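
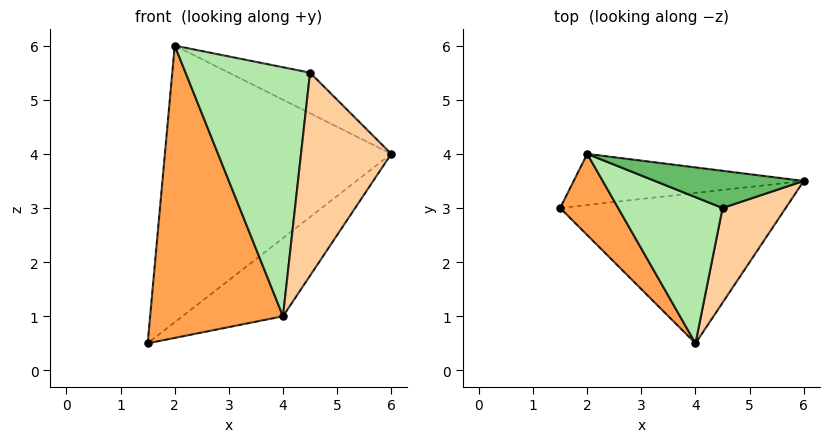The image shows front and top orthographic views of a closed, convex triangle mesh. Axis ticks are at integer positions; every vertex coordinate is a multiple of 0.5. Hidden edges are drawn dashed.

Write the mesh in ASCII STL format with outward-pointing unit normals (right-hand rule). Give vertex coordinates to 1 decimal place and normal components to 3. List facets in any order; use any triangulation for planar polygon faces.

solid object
 facet normal 0.538 0.389 -0.748
  outer loop
   vertex 4.0 0.5 1.0
   vertex 1.5 3.0 0.5
   vertex 6.0 3.5 4.0
  endloop
 endfacet
 facet normal 0.032 0.983 -0.182
  outer loop
   vertex 2.0 4.0 6.0
   vertex 6.0 3.5 4.0
   vertex 1.5 3.0 0.5
  endloop
 endfacet
 facet normal -0.713 -0.676 0.188
  outer loop
   vertex 2.0 4.0 6.0
   vertex 1.5 3.0 0.5
   vertex 4.0 0.5 1.0
  endloop
 endfacet
 facet normal 0.587 -0.734 0.342
  outer loop
   vertex 4.5 3.0 5.5
   vertex 4.0 0.5 1.0
   vertex 6.0 3.5 4.0
  endloop
 endfacet
 facet normal 0.395 0.677 0.621
  outer loop
   vertex 4.5 3.0 5.5
   vertex 6.0 3.5 4.0
   vertex 2.0 4.0 6.0
  endloop
 endfacet
 facet normal -0.237 -0.838 0.492
  outer loop
   vertex 4.5 3.0 5.5
   vertex 2.0 4.0 6.0
   vertex 4.0 0.5 1.0
  endloop
 endfacet
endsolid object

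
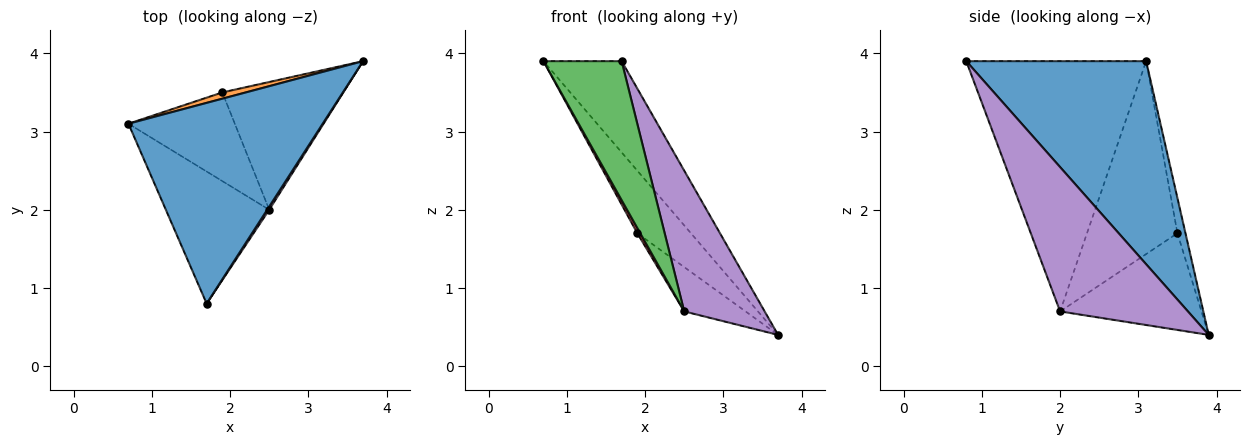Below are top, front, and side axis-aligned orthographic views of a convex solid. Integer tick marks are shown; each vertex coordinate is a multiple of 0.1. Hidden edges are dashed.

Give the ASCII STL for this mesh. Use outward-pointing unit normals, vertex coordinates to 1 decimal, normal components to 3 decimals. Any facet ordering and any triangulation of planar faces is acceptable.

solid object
 facet normal 0.689 0.300 0.659
  outer loop
   vertex 1.7 0.8 3.9
   vertex 3.7 3.9 0.4
   vertex 0.7 3.1 3.9
  endloop
 endfacet
 facet normal -0.148 0.984 0.098
  outer loop
   vertex 1.9 3.5 1.7
   vertex 0.7 3.1 3.9
   vertex 3.7 3.9 0.4
  endloop
 endfacet
 facet normal -0.858 -0.373 -0.354
  outer loop
   vertex 2.5 2.0 0.7
   vertex 1.7 0.8 3.9
   vertex 0.7 3.1 3.9
  endloop
 endfacet
 facet normal -0.875 -0.028 -0.483
  outer loop
   vertex 2.5 2.0 0.7
   vertex 0.7 3.1 3.9
   vertex 1.9 3.5 1.7
  endloop
 endfacet
 facet normal 0.846 -0.533 0.012
  outer loop
   vertex 2.5 2.0 0.7
   vertex 3.7 3.9 0.4
   vertex 1.7 0.8 3.9
  endloop
 endfacet
 facet normal -0.603 0.262 -0.754
  outer loop
   vertex 2.5 2.0 0.7
   vertex 1.9 3.5 1.7
   vertex 3.7 3.9 0.4
  endloop
 endfacet
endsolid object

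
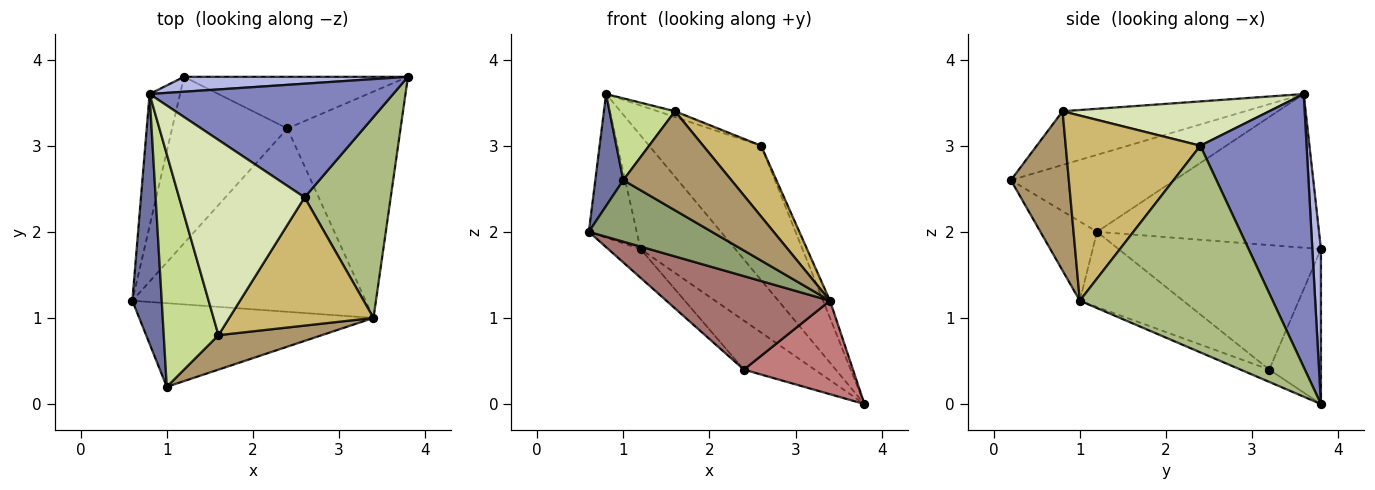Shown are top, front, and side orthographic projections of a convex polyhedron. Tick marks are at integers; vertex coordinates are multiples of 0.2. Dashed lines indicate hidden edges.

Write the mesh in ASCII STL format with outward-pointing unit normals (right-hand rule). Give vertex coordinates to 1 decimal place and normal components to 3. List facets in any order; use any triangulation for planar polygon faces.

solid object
 facet normal -0.923 -0.158 0.352
  outer loop
   vertex 1.0 0.2 2.6
   vertex 0.8 3.6 3.6
   vertex 0.6 1.2 2.0
  endloop
 endfacet
 facet normal 0.587 0.618 0.523
  outer loop
   vertex 2.6 2.4 3.0
   vertex 3.8 3.8 0.0
   vertex 0.8 3.6 3.6
  endloop
 endfacet
 facet normal -0.960 0.207 -0.190
  outer loop
   vertex 1.2 3.8 1.8
   vertex 0.6 1.2 2.0
   vertex 0.8 3.6 3.6
  endloop
 endfacet
 facet normal 0.090 0.987 0.130
  outer loop
   vertex 1.2 3.8 1.8
   vertex 0.8 3.6 3.6
   vertex 3.8 3.8 0.0
  endloop
 endfacet
 facet normal -0.263 -0.572 -0.777
  outer loop
   vertex 3.4 1.0 1.2
   vertex 1.0 0.2 2.6
   vertex 0.6 1.2 2.0
  endloop
 endfacet
 facet normal 0.923 0.033 0.384
  outer loop
   vertex 3.4 1.0 1.2
   vertex 3.8 3.8 0.0
   vertex 2.6 2.4 3.0
  endloop
 endfacet
 facet normal -0.679 -0.244 0.692
  outer loop
   vertex 1.6 0.8 3.4
   vertex 0.8 3.6 3.6
   vertex 1.0 0.2 2.6
  endloop
 endfacet
 facet normal 0.333 0.028 0.943
  outer loop
   vertex 1.6 0.8 3.4
   vertex 2.6 2.4 3.0
   vertex 0.8 3.6 3.6
  endloop
 endfacet
 facet normal 0.452 -0.843 0.293
  outer loop
   vertex 1.6 0.8 3.4
   vertex 1.0 0.2 2.6
   vertex 3.4 1.0 1.2
  endloop
 endfacet
 facet normal 0.747 -0.321 0.582
  outer loop
   vertex 1.6 0.8 3.4
   vertex 3.4 1.0 1.2
   vertex 2.6 2.4 3.0
  endloop
 endfacet
 facet normal -0.729 0.116 -0.675
  outer loop
   vertex 2.4 3.2 0.4
   vertex 0.6 1.2 2.0
   vertex 1.2 3.8 1.8
  endloop
 endfacet
 facet normal -0.449 0.615 -0.648
  outer loop
   vertex 2.4 3.2 0.4
   vertex 1.2 3.8 1.8
   vertex 3.8 3.8 0.0
  endloop
 endfacet
 facet normal -0.276 -0.437 -0.856
  outer loop
   vertex 2.4 3.2 0.4
   vertex 3.4 1.0 1.2
   vertex 0.6 1.2 2.0
  endloop
 endfacet
 facet normal -0.100 -0.380 -0.920
  outer loop
   vertex 2.4 3.2 0.4
   vertex 3.8 3.8 0.0
   vertex 3.4 1.0 1.2
  endloop
 endfacet
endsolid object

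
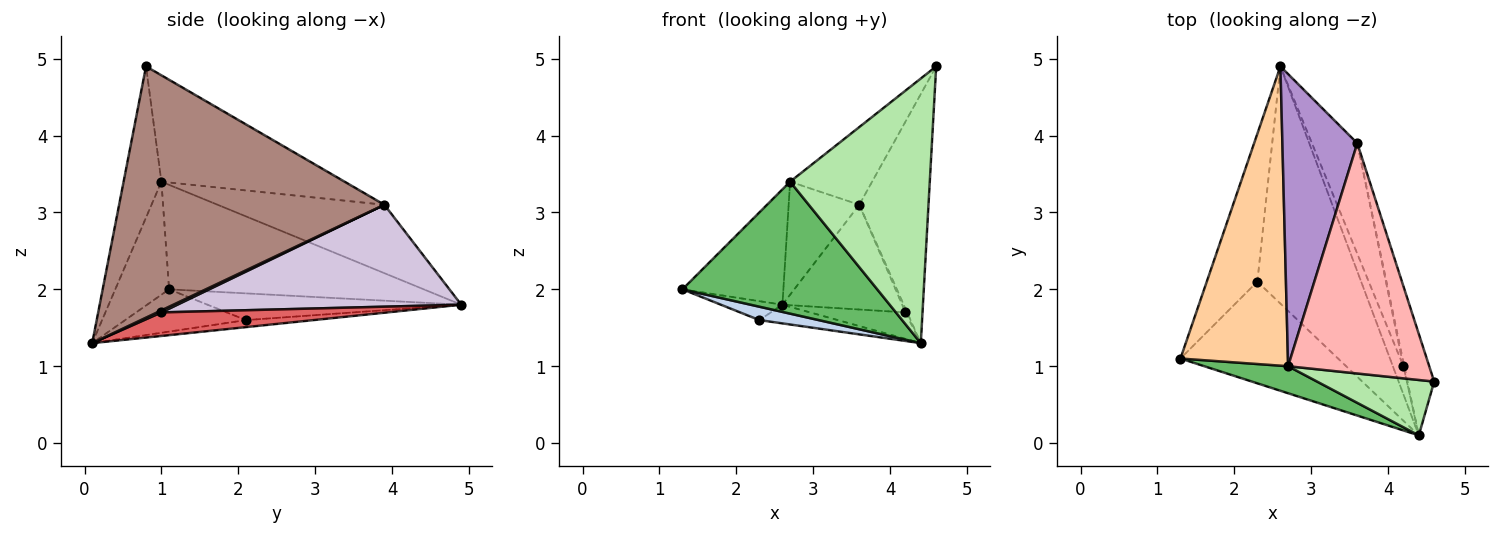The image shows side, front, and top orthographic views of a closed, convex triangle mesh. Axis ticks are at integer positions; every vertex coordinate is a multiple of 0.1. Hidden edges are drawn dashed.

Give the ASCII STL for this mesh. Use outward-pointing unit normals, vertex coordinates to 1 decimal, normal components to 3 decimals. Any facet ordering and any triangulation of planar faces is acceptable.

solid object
 facet normal -0.464 0.112 -0.879
  outer loop
   vertex 2.3 2.1 1.6
   vertex 1.3 1.1 2.0
   vertex 2.6 4.9 1.8
  endloop
 endfacet
 facet normal -0.257 -0.126 -0.958
  outer loop
   vertex 2.3 2.1 1.6
   vertex 4.4 0.1 1.3
   vertex 1.3 1.1 2.0
  endloop
 endfacet
 facet normal -0.068 0.078 -0.995
  outer loop
   vertex 2.3 2.1 1.6
   vertex 2.6 4.9 1.8
   vertex 4.4 0.1 1.3
  endloop
 endfacet
 facet normal -0.672 0.266 0.691
  outer loop
   vertex 2.7 1.0 3.4
   vertex 2.6 4.9 1.8
   vertex 1.3 1.1 2.0
  endloop
 endfacet
 facet normal -0.261 -0.946 0.194
  outer loop
   vertex 2.7 1.0 3.4
   vertex 1.3 1.1 2.0
   vertex 4.4 0.1 1.3
  endloop
 endfacet
 facet normal -0.256 -0.946 0.198
  outer loop
   vertex 2.7 1.0 3.4
   vertex 4.4 0.1 1.3
   vertex 4.6 0.8 4.9
  endloop
 endfacet
 facet normal 0.851 0.359 -0.382
  outer loop
   vertex 4.2 1.0 1.7
   vertex 4.4 0.1 1.3
   vertex 2.6 4.9 1.8
  endloop
 endfacet
 facet normal -0.581 0.260 0.771
  outer loop
   vertex 3.6 3.9 3.1
   vertex 2.7 1.0 3.4
   vertex 4.6 0.8 4.9
  endloop
 endfacet
 facet normal -0.648 0.275 0.710
  outer loop
   vertex 3.6 3.9 3.1
   vertex 2.6 4.9 1.8
   vertex 2.7 1.0 3.4
  endloop
 endfacet
 facet normal 0.853 0.360 -0.379
  outer loop
   vertex 3.6 3.9 3.1
   vertex 4.2 1.0 1.7
   vertex 2.6 4.9 1.8
  endloop
 endfacet
 facet normal 0.963 0.251 -0.102
  outer loop
   vertex 3.6 3.9 3.1
   vertex 4.6 0.8 4.9
   vertex 4.4 0.1 1.3
  endloop
 endfacet
 facet normal 0.870 0.348 -0.348
  outer loop
   vertex 3.6 3.9 3.1
   vertex 4.4 0.1 1.3
   vertex 4.2 1.0 1.7
  endloop
 endfacet
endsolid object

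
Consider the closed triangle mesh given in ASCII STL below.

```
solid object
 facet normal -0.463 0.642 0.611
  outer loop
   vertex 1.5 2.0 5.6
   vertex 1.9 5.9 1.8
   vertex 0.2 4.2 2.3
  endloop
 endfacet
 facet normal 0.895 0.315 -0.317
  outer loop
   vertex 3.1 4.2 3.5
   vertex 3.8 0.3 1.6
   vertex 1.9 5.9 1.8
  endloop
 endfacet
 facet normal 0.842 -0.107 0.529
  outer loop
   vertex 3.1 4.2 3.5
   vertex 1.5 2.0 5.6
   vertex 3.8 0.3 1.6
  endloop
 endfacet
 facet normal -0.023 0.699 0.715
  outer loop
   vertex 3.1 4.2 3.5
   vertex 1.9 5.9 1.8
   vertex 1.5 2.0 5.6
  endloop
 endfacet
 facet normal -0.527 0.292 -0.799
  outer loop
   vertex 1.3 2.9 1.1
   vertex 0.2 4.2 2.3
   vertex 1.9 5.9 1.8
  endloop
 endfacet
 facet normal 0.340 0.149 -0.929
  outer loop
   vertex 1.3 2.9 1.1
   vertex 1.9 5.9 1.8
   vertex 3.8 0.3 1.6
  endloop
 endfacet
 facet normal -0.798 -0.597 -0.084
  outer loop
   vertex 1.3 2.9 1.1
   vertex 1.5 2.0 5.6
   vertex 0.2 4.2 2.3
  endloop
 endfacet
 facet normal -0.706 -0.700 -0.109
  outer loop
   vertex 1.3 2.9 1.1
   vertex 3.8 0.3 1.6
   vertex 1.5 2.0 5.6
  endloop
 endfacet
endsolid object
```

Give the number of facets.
8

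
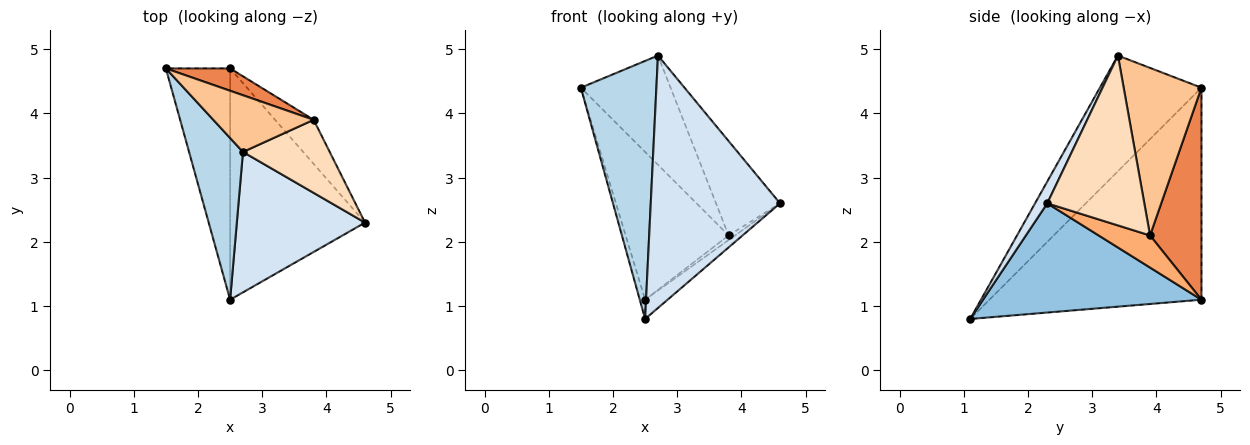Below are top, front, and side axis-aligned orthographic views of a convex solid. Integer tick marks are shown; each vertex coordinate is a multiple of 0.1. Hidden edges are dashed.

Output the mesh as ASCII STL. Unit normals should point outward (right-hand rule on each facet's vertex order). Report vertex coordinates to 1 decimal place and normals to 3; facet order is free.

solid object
 facet normal -0.957 0.024 -0.290
  outer loop
   vertex 2.5 4.7 1.1
   vertex 2.5 1.1 0.8
   vertex 1.5 4.7 4.4
  endloop
 endfacet
 facet normal 0.628 0.065 -0.776
  outer loop
   vertex 2.5 4.7 1.1
   vertex 4.6 2.3 2.6
   vertex 2.5 1.1 0.8
  endloop
 endfacet
 facet normal -0.752 -0.559 0.350
  outer loop
   vertex 2.7 3.4 4.9
   vertex 1.5 4.7 4.4
   vertex 2.5 1.1 0.8
  endloop
 endfacet
 facet normal 0.082 -0.871 0.485
  outer loop
   vertex 2.7 3.4 4.9
   vertex 2.5 1.1 0.8
   vertex 4.6 2.3 2.6
  endloop
 endfacet
 facet normal 0.443 0.887 0.134
  outer loop
   vertex 3.8 3.9 2.1
   vertex 2.5 4.7 1.1
   vertex 1.5 4.7 4.4
  endloop
 endfacet
 facet normal 0.638 0.080 -0.766
  outer loop
   vertex 3.8 3.9 2.1
   vertex 4.6 2.3 2.6
   vertex 2.5 4.7 1.1
  endloop
 endfacet
 facet normal 0.610 0.703 0.365
  outer loop
   vertex 3.8 3.9 2.1
   vertex 1.5 4.7 4.4
   vertex 2.7 3.4 4.9
  endloop
 endfacet
 facet normal 0.768 0.506 0.392
  outer loop
   vertex 3.8 3.9 2.1
   vertex 2.7 3.4 4.9
   vertex 4.6 2.3 2.6
  endloop
 endfacet
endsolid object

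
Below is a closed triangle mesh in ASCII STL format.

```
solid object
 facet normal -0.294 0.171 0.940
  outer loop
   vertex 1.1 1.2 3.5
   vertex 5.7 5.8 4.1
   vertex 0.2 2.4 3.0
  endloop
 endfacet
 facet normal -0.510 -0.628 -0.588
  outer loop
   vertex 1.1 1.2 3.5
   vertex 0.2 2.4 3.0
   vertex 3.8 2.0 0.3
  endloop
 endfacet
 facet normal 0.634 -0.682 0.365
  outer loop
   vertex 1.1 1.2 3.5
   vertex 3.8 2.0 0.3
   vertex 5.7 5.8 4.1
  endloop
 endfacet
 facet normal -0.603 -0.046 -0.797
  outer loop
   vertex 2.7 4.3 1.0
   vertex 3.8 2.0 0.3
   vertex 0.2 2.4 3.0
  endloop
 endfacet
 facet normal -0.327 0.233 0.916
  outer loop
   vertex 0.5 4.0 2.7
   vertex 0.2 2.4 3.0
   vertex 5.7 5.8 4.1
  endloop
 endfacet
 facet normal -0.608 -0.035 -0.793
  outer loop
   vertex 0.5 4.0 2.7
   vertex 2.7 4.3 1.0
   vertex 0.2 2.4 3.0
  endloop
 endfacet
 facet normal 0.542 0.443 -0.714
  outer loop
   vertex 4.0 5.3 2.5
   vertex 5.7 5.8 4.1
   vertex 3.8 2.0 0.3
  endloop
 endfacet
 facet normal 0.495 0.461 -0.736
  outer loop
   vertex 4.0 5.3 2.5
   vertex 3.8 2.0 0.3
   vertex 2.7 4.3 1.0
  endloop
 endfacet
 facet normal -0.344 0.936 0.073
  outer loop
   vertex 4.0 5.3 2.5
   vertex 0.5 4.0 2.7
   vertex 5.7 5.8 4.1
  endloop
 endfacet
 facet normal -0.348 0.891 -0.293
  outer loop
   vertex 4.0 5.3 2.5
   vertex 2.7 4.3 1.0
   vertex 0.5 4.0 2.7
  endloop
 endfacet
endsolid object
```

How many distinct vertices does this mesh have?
7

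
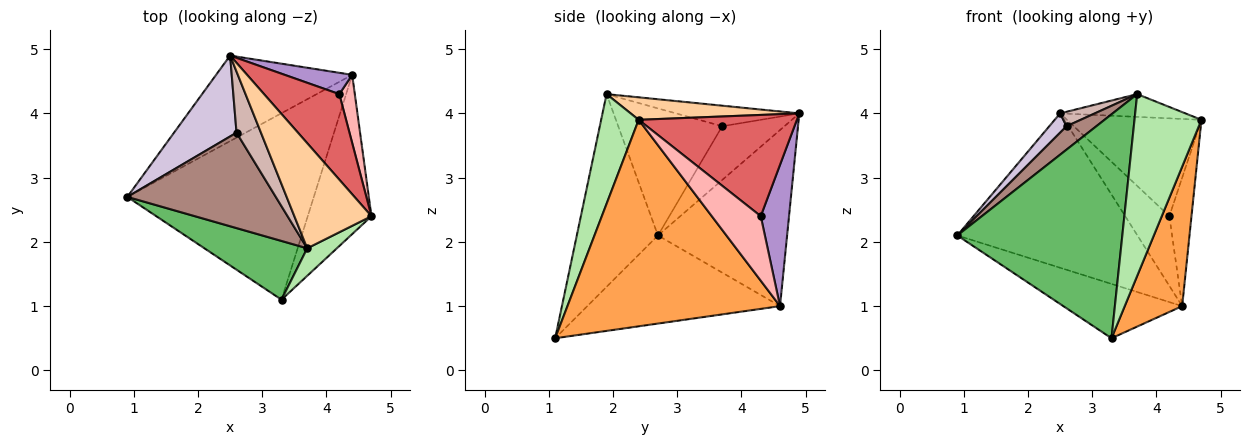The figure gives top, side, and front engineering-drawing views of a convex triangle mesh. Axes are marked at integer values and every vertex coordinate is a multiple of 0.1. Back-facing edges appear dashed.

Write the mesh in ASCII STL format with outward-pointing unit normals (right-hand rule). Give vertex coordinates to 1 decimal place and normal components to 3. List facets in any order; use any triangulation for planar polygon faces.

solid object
 facet normal -0.531 0.741 -0.411
  outer loop
   vertex 4.4 4.6 1.0
   vertex 0.9 2.7 2.1
   vertex 2.5 4.9 4.0
  endloop
 endfacet
 facet normal -0.413 0.255 -0.874
  outer loop
   vertex 4.4 4.6 1.0
   vertex 3.3 1.1 0.5
   vertex 0.9 2.7 2.1
  endloop
 endfacet
 facet normal 0.925 -0.250 -0.285
  outer loop
   vertex 4.4 4.6 1.0
   vertex 4.7 2.4 3.9
   vertex 3.3 1.1 0.5
  endloop
 endfacet
 facet normal 0.274 0.204 0.940
  outer loop
   vertex 3.7 1.9 4.3
   vertex 4.7 2.4 3.9
   vertex 2.5 4.9 4.0
  endloop
 endfacet
 facet normal -0.430 -0.873 0.229
  outer loop
   vertex 3.7 1.9 4.3
   vertex 0.9 2.7 2.1
   vertex 3.3 1.1 0.5
  endloop
 endfacet
 facet normal 0.485 -0.865 0.131
  outer loop
   vertex 3.7 1.9 4.3
   vertex 3.3 1.1 0.5
   vertex 4.7 2.4 3.9
  endloop
 endfacet
 facet normal 0.663 0.564 0.493
  outer loop
   vertex 4.2 4.3 2.4
   vertex 2.5 4.9 4.0
   vertex 4.7 2.4 3.9
  endloop
 endfacet
 facet normal 0.890 0.403 0.213
  outer loop
   vertex 4.2 4.3 2.4
   vertex 4.7 2.4 3.9
   vertex 4.4 4.6 1.0
  endloop
 endfacet
 facet normal 0.522 0.815 0.249
  outer loop
   vertex 4.2 4.3 2.4
   vertex 4.4 4.6 1.0
   vertex 2.5 4.9 4.0
  endloop
 endfacet
 facet normal -0.642 -0.178 0.746
  outer loop
   vertex 2.6 3.7 3.8
   vertex 2.5 4.9 4.0
   vertex 0.9 2.7 2.1
  endloop
 endfacet
 facet normal -0.639 -0.183 0.747
  outer loop
   vertex 2.6 3.7 3.8
   vertex 0.9 2.7 2.1
   vertex 3.7 1.9 4.3
  endloop
 endfacet
 facet normal -0.634 -0.178 0.753
  outer loop
   vertex 2.6 3.7 3.8
   vertex 3.7 1.9 4.3
   vertex 2.5 4.9 4.0
  endloop
 endfacet
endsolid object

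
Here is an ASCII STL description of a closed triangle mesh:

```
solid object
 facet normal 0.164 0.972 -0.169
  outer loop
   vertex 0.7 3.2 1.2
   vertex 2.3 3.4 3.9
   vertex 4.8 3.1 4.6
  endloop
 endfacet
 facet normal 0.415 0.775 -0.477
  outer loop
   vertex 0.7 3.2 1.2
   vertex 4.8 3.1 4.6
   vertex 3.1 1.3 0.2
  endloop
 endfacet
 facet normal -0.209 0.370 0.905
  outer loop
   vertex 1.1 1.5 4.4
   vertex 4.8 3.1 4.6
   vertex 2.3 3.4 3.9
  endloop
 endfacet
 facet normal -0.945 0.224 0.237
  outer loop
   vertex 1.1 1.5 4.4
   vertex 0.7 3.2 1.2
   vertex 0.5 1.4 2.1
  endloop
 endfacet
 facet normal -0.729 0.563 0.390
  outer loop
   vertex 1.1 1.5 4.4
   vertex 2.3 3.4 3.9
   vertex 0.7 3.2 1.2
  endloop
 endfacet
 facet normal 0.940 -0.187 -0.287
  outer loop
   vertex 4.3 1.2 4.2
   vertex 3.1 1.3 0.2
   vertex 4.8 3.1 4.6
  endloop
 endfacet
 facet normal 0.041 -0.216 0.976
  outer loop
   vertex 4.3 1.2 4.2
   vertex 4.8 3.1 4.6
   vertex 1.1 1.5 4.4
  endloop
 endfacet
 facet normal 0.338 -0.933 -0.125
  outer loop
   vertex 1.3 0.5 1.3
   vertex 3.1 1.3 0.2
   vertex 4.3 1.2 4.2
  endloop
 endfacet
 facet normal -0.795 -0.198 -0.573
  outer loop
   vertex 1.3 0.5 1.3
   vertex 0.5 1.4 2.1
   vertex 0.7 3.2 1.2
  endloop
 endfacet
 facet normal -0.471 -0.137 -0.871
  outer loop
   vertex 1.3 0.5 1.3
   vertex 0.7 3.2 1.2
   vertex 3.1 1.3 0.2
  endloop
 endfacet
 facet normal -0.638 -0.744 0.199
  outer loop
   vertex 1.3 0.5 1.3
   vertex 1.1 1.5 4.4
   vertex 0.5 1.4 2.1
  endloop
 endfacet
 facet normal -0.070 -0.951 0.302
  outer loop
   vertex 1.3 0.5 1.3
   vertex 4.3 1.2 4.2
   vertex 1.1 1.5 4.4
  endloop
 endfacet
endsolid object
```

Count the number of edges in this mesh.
18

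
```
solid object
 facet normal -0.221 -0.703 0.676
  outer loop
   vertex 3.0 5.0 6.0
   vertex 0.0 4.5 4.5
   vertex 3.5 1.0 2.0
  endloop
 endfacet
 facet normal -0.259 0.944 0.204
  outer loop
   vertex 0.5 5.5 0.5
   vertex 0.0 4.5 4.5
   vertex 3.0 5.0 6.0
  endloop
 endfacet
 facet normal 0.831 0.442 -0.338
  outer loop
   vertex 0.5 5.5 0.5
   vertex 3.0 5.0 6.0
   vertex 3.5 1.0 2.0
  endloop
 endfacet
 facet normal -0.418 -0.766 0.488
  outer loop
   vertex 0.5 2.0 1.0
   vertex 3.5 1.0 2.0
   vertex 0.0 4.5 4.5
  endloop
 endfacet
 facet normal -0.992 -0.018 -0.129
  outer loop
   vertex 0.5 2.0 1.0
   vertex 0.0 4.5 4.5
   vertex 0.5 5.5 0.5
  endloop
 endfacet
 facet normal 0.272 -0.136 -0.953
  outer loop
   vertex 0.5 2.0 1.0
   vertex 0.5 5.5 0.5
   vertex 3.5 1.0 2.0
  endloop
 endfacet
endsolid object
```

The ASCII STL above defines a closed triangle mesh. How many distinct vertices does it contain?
5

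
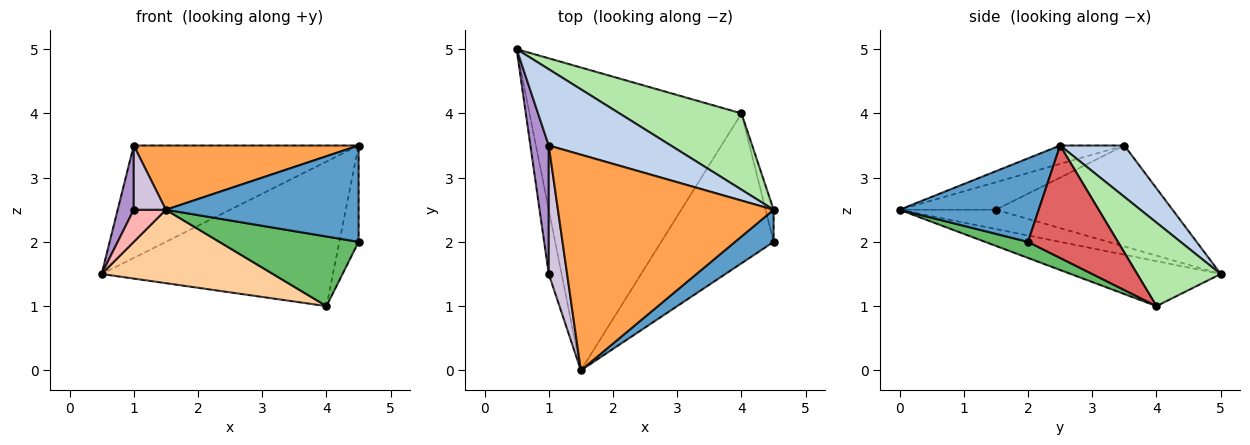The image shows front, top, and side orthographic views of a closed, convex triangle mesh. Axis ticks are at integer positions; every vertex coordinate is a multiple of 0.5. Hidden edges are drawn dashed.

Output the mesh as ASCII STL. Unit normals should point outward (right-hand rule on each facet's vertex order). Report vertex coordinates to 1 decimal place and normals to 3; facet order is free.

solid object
 facet normal 0.565 -0.783 0.261
  outer loop
   vertex 4.5 2.5 3.5
   vertex 1.5 0.0 2.5
   vertex 4.5 2.0 2.0
  endloop
 endfacet
 facet normal 0.230 0.805 0.546
  outer loop
   vertex 1.0 3.5 3.5
   vertex 4.5 2.5 3.5
   vertex 0.5 5.0 1.5
  endloop
 endfacet
 facet normal -0.081 -0.285 0.955
  outer loop
   vertex 1.0 3.5 3.5
   vertex 1.5 0.0 2.5
   vertex 4.5 2.5 3.5
  endloop
 endfacet
 facet normal -0.202 -0.231 -0.952
  outer loop
   vertex 4.0 4.0 1.0
   vertex 1.5 0.0 2.5
   vertex 0.5 5.0 1.5
  endloop
 endfacet
 facet normal 0.128 -0.418 -0.899
  outer loop
   vertex 4.0 4.0 1.0
   vertex 4.5 2.0 2.0
   vertex 1.5 0.0 2.5
  endloop
 endfacet
 facet normal 0.304 0.842 0.445
  outer loop
   vertex 4.0 4.0 1.0
   vertex 0.5 5.0 1.5
   vertex 4.5 2.5 3.5
  endloop
 endfacet
 facet normal 0.975 0.209 -0.070
  outer loop
   vertex 4.0 4.0 1.0
   vertex 4.5 2.5 3.5
   vertex 4.5 2.0 2.0
  endloop
 endfacet
 facet normal -0.802 -0.267 -0.535
  outer loop
   vertex 1.0 1.5 2.5
   vertex 0.5 5.0 1.5
   vertex 1.5 0.0 2.5
  endloop
 endfacet
 facet normal -0.980 -0.089 0.178
  outer loop
   vertex 1.0 1.5 2.5
   vertex 1.0 3.5 3.5
   vertex 0.5 5.0 1.5
  endloop
 endfacet
 facet normal -0.802 -0.267 0.535
  outer loop
   vertex 1.0 1.5 2.5
   vertex 1.5 0.0 2.5
   vertex 1.0 3.5 3.5
  endloop
 endfacet
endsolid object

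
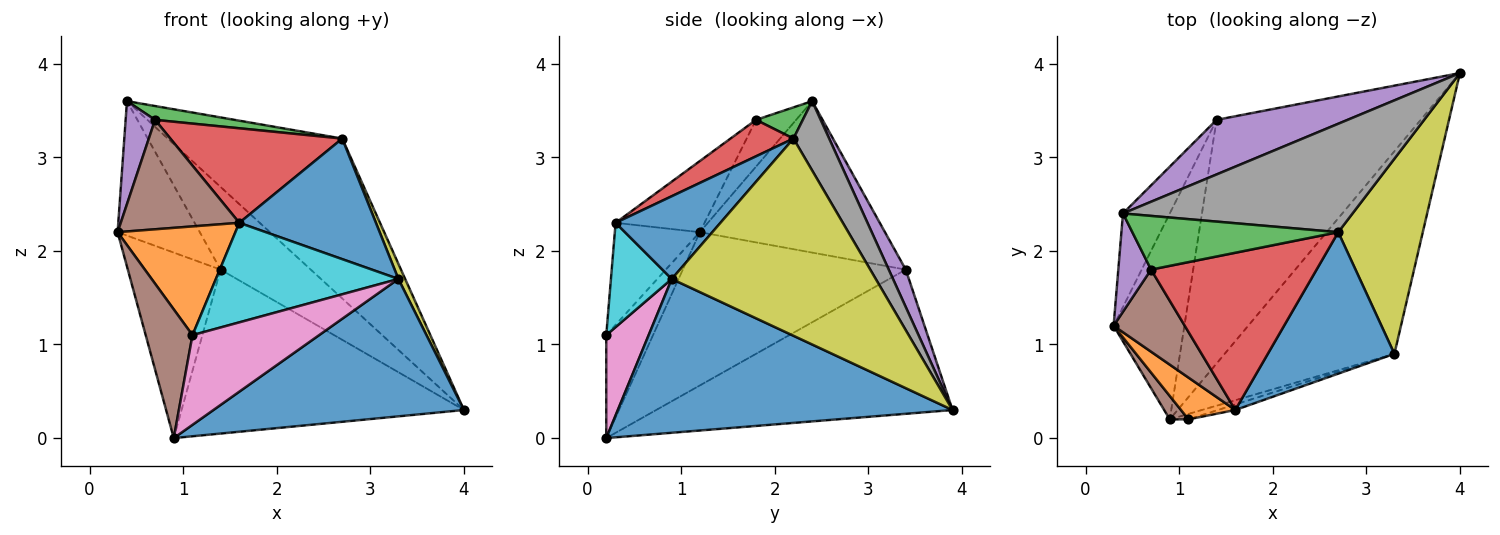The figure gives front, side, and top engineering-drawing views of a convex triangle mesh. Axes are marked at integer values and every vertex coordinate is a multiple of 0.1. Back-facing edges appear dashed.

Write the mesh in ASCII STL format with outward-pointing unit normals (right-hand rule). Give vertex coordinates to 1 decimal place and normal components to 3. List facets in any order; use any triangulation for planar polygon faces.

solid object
 facet normal 0.600 -0.449 -0.662
  outer loop
   vertex 3.3 0.9 1.7
   vertex 0.9 0.2 0.0
   vertex 4.0 3.9 0.3
  endloop
 endfacet
 facet normal -0.849 0.353 -0.392
  outer loop
   vertex 1.4 3.4 1.8
   vertex 0.9 0.2 0.0
   vertex 0.3 1.2 2.2
  endloop
 endfacet
 facet normal -0.880 0.390 -0.272
  outer loop
   vertex 1.4 3.4 1.8
   vertex 0.3 1.2 2.2
   vertex 0.4 2.4 3.6
  endloop
 endfacet
 facet normal -0.506 0.482 -0.716
  outer loop
   vertex 1.4 3.4 1.8
   vertex 4.0 3.9 0.3
   vertex 0.9 0.2 0.0
  endloop
 endfacet
 facet normal 0.156 0.824 0.544
  outer loop
   vertex 1.4 3.4 1.8
   vertex 0.4 2.4 3.6
   vertex 4.0 3.9 0.3
  endloop
 endfacet
 facet normal -0.701 -0.701 0.128
  outer loop
   vertex 1.1 0.2 1.1
   vertex 0.3 1.2 2.2
   vertex 0.9 0.2 0.0
  endloop
 endfacet
 facet normal 0.317 -0.947 -0.058
  outer loop
   vertex 1.1 0.2 1.1
   vertex 0.9 0.2 0.0
   vertex 3.3 0.9 1.7
  endloop
 endfacet
 facet normal 0.167 0.816 0.553
  outer loop
   vertex 2.7 2.2 3.2
   vertex 4.0 3.9 0.3
   vertex 0.4 2.4 3.6
  endloop
 endfacet
 facet normal 0.919 -0.031 0.394
  outer loop
   vertex 2.7 2.2 3.2
   vertex 3.3 0.9 1.7
   vertex 4.0 3.9 0.3
  endloop
 endfacet
 facet normal 0.316 -0.947 -0.053
  outer loop
   vertex 1.6 0.3 2.3
   vertex 1.1 0.2 1.1
   vertex 3.3 0.9 1.7
  endloop
 endfacet
 facet normal 0.445 -0.581 0.681
  outer loop
   vertex 1.6 0.3 2.3
   vertex 3.3 0.9 1.7
   vertex 2.7 2.2 3.2
  endloop
 endfacet
 facet normal -0.559 -0.774 0.297
  outer loop
   vertex 1.6 0.3 2.3
   vertex 0.3 1.2 2.2
   vertex 1.1 0.2 1.1
  endloop
 endfacet
 facet normal 0.145 -0.247 0.958
  outer loop
   vertex 0.7 1.8 3.4
   vertex 2.7 2.2 3.2
   vertex 0.4 2.4 3.6
  endloop
 endfacet
 facet normal 0.185 -0.506 0.842
  outer loop
   vertex 0.7 1.8 3.4
   vertex 1.6 0.3 2.3
   vertex 2.7 2.2 3.2
  endloop
 endfacet
 facet normal -0.702 -0.515 0.492
  outer loop
   vertex 0.7 1.8 3.4
   vertex 0.4 2.4 3.6
   vertex 0.3 1.2 2.2
  endloop
 endfacet
 facet normal -0.514 -0.686 0.514
  outer loop
   vertex 0.7 1.8 3.4
   vertex 0.3 1.2 2.2
   vertex 1.6 0.3 2.3
  endloop
 endfacet
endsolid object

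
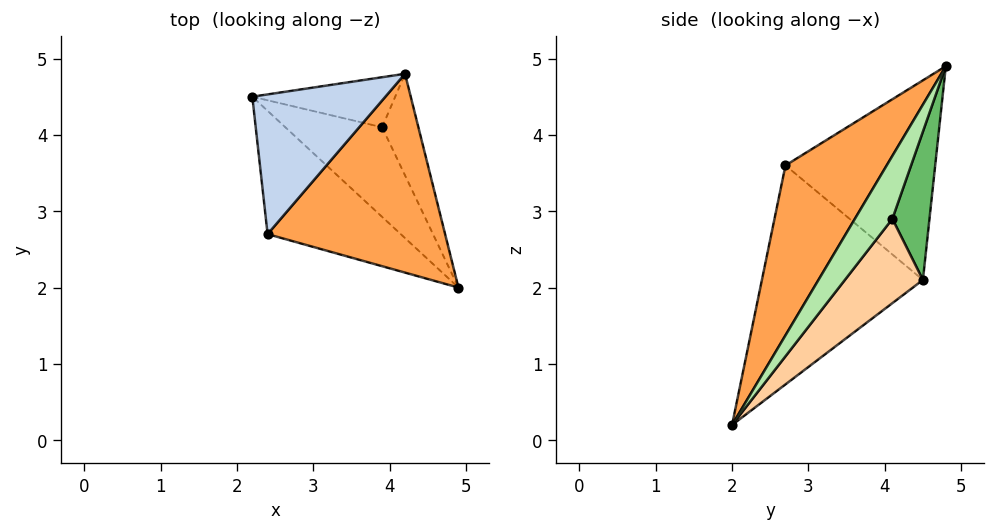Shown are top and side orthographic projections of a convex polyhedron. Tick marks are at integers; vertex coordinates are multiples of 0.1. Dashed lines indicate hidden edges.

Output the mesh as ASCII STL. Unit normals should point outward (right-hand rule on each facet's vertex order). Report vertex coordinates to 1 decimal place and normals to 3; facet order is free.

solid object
 facet normal -0.756 -0.467 -0.459
  outer loop
   vertex 2.4 2.7 3.6
   vertex 2.2 4.5 2.1
   vertex 4.9 2.0 0.2
  endloop
 endfacet
 facet normal -0.780 0.347 0.520
  outer loop
   vertex 2.4 2.7 3.6
   vertex 4.2 4.8 4.9
   vertex 2.2 4.5 2.1
  endloop
 endfacet
 facet normal 0.479 -0.721 0.501
  outer loop
   vertex 2.4 2.7 3.6
   vertex 4.9 2.0 0.2
   vertex 4.2 4.8 4.9
  endloop
 endfacet
 facet normal 0.404 0.789 -0.464
  outer loop
   vertex 3.9 4.1 2.9
   vertex 4.9 2.0 0.2
   vertex 2.2 4.5 2.1
  endloop
 endfacet
 facet normal 0.369 0.858 -0.356
  outer loop
   vertex 3.9 4.1 2.9
   vertex 2.2 4.5 2.1
   vertex 4.2 4.8 4.9
  endloop
 endfacet
 facet normal 0.596 0.726 -0.343
  outer loop
   vertex 3.9 4.1 2.9
   vertex 4.2 4.8 4.9
   vertex 4.9 2.0 0.2
  endloop
 endfacet
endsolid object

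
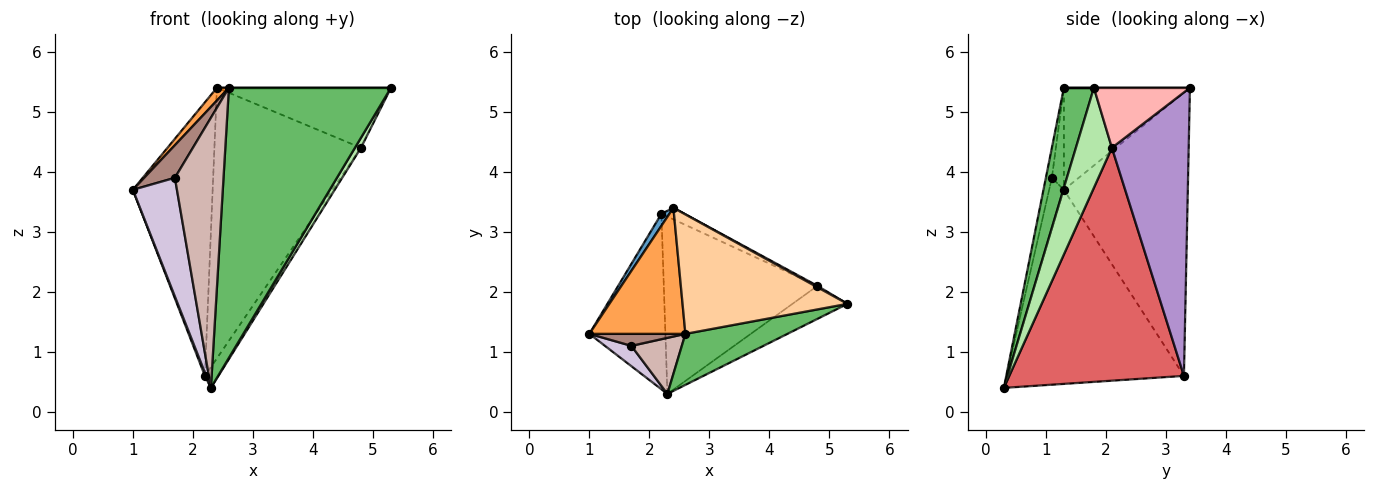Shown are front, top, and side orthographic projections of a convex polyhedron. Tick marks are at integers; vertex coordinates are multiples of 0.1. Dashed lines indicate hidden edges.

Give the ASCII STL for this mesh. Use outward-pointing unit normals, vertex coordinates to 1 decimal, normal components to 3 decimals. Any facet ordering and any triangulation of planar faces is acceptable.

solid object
 facet normal -0.841 0.541 0.024
  outer loop
   vertex 2.2 3.3 0.6
   vertex 1.0 1.3 3.7
   vertex 2.4 3.4 5.4
  endloop
 endfacet
 facet normal -0.931 -0.007 -0.365
  outer loop
   vertex 2.2 3.3 0.6
   vertex 2.3 0.3 0.4
   vertex 1.0 1.3 3.7
  endloop
 endfacet
 facet normal -0.726 -0.069 0.684
  outer loop
   vertex 2.6 1.3 5.4
   vertex 2.4 3.4 5.4
   vertex 1.0 1.3 3.7
  endloop
 endfacet
 facet normal 0.000 0.000 1.000
  outer loop
   vertex 2.6 1.3 5.4
   vertex 5.3 1.8 5.4
   vertex 2.4 3.4 5.4
  endloop
 endfacet
 facet normal 0.179 -0.967 0.183
  outer loop
   vertex 2.6 1.3 5.4
   vertex 2.3 0.3 0.4
   vertex 5.3 1.8 5.4
  endloop
 endfacet
 facet normal 0.867 -0.145 -0.477
  outer loop
   vertex 4.8 2.1 4.4
   vertex 5.3 1.8 5.4
   vertex 2.3 0.3 0.4
  endloop
 endfacet
 facet normal 0.833 0.064 -0.550
  outer loop
   vertex 4.8 2.1 4.4
   vertex 2.3 0.3 0.4
   vertex 2.2 3.3 0.6
  endloop
 endfacet
 facet normal 0.483 0.875 0.021
  outer loop
   vertex 4.8 2.1 4.4
   vertex 2.4 3.4 5.4
   vertex 5.3 1.8 5.4
  endloop
 endfacet
 facet normal 0.464 0.885 -0.038
  outer loop
   vertex 4.8 2.1 4.4
   vertex 2.2 3.3 0.6
   vertex 2.4 3.4 5.4
  endloop
 endfacet
 facet normal -0.313 -0.936 0.160
  outer loop
   vertex 1.7 1.1 3.9
   vertex 1.0 1.3 3.7
   vertex 2.3 0.3 0.4
  endloop
 endfacet
 facet normal -0.344 -0.881 0.324
  outer loop
   vertex 1.7 1.1 3.9
   vertex 2.6 1.3 5.4
   vertex 1.0 1.3 3.7
  endloop
 endfacet
 facet normal -0.120 -0.972 0.202
  outer loop
   vertex 1.7 1.1 3.9
   vertex 2.3 0.3 0.4
   vertex 2.6 1.3 5.4
  endloop
 endfacet
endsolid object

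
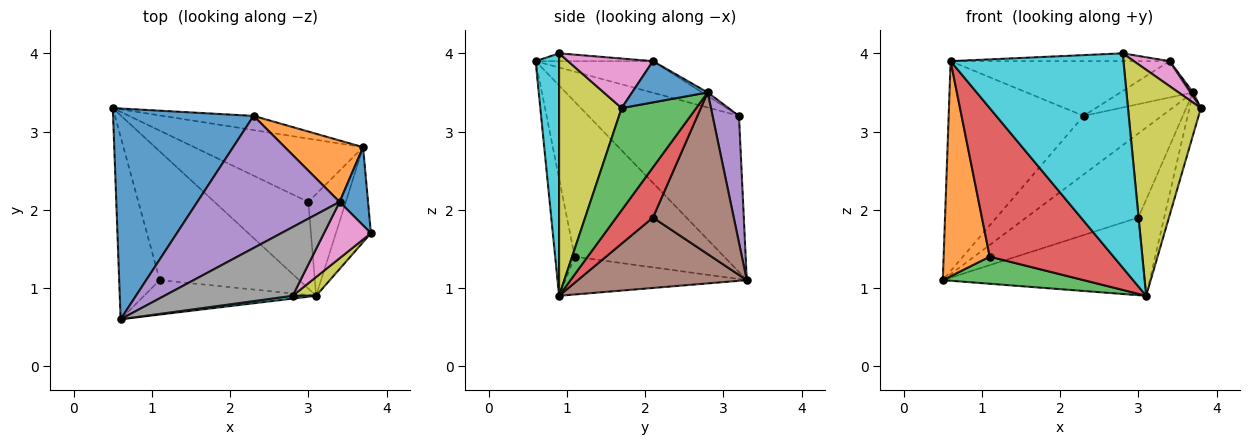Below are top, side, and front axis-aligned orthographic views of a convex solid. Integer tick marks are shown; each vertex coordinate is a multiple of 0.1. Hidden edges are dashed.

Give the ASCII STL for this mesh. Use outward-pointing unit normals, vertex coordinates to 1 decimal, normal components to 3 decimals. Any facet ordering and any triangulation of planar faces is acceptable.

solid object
 facet normal -0.619 0.554 0.557
  outer loop
   vertex 2.3 3.2 3.2
   vertex 0.5 3.3 1.1
   vertex 0.6 0.6 3.9
  endloop
 endfacet
 facet normal -0.927 -0.286 -0.243
  outer loop
   vertex 1.1 1.1 1.4
   vertex 0.6 0.6 3.9
   vertex 0.5 3.3 1.1
  endloop
 endfacet
 facet normal -0.256 -0.199 -0.946
  outer loop
   vertex 1.1 1.1 1.4
   vertex 0.5 3.3 1.1
   vertex 3.1 0.9 0.9
  endloop
 endfacet
 facet normal -0.152 -0.963 -0.223
  outer loop
   vertex 1.1 1.1 1.4
   vertex 3.1 0.9 0.9
   vertex 0.6 0.6 3.9
  endloop
 endfacet
 facet normal -0.201 0.375 0.905
  outer loop
   vertex 3.4 2.1 3.9
   vertex 2.3 3.2 3.2
   vertex 0.6 0.6 3.9
  endloop
 endfacet
 facet normal 0.488 0.583 -0.650
  outer loop
   vertex 3.0 2.1 1.9
   vertex 3.1 0.9 0.9
   vertex 0.5 3.3 1.1
  endloop
 endfacet
 facet normal 0.694 -0.292 0.658
  outer loop
   vertex 2.8 0.9 4.0
   vertex 3.8 1.7 3.3
   vertex 3.4 2.1 3.9
  endloop
 endfacet
 facet normal -0.060 0.113 0.992
  outer loop
   vertex 2.8 0.9 4.0
   vertex 3.4 2.1 3.9
   vertex 0.6 0.6 3.9
  endloop
 endfacet
 facet normal 0.650 -0.757 0.063
  outer loop
   vertex 2.8 0.9 4.0
   vertex 3.1 0.9 0.9
   vertex 3.8 1.7 3.3
  endloop
 endfacet
 facet normal 0.135 -0.991 0.013
  outer loop
   vertex 2.8 0.9 4.0
   vertex 0.6 0.6 3.9
   vertex 3.1 0.9 0.9
  endloop
 endfacet
 facet normal 0.823 -0.028 0.568
  outer loop
   vertex 3.7 2.8 3.5
   vertex 3.4 2.1 3.9
   vertex 3.8 1.7 3.3
  endloop
 endfacet
 facet normal -0.039 0.508 0.860
  outer loop
   vertex 3.7 2.8 3.5
   vertex 2.3 3.2 3.2
   vertex 3.4 2.1 3.9
  endloop
 endfacet
 facet normal 0.936 0.143 -0.321
  outer loop
   vertex 3.7 2.8 3.5
   vertex 3.8 1.7 3.3
   vertex 3.1 0.9 0.9
  endloop
 endfacet
 facet normal 0.698 0.492 -0.521
  outer loop
   vertex 3.7 2.8 3.5
   vertex 3.1 0.9 0.9
   vertex 3.0 2.1 1.9
  endloop
 endfacet
 facet normal 0.312 0.924 -0.223
  outer loop
   vertex 3.7 2.8 3.5
   vertex 0.5 3.3 1.1
   vertex 2.3 3.2 3.2
  endloop
 endfacet
 facet normal 0.499 0.692 -0.521
  outer loop
   vertex 3.7 2.8 3.5
   vertex 3.0 2.1 1.9
   vertex 0.5 3.3 1.1
  endloop
 endfacet
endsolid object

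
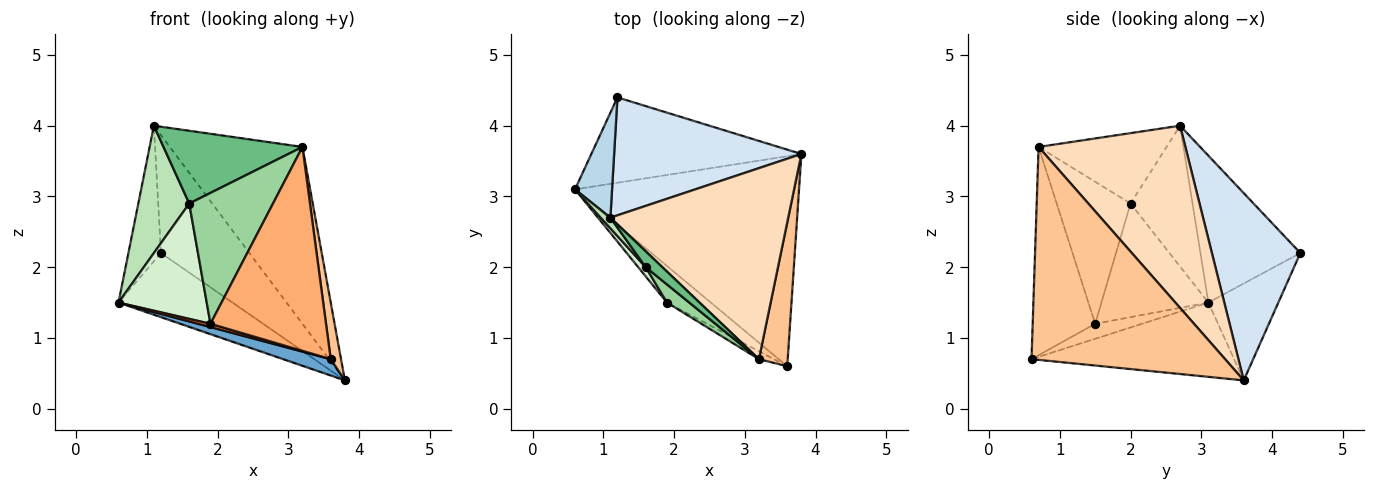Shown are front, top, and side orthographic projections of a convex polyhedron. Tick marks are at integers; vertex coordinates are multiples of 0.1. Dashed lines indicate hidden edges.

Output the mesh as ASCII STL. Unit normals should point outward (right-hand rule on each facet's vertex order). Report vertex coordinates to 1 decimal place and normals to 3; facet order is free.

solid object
 facet normal -0.314 -0.074 -0.947
  outer loop
   vertex 3.6 0.6 0.7
   vertex 0.6 3.1 1.5
   vertex 3.8 3.6 0.4
  endloop
 endfacet
 facet normal -0.346 0.564 -0.750
  outer loop
   vertex 1.2 4.4 2.2
   vertex 3.8 3.6 0.4
   vertex 0.6 3.1 1.5
  endloop
 endfacet
 facet normal -0.925 0.301 0.233
  outer loop
   vertex 1.2 4.4 2.2
   vertex 0.6 3.1 1.5
   vertex 1.1 2.7 4.0
  endloop
 endfacet
 facet normal 0.577 0.577 0.577
  outer loop
   vertex 1.2 4.4 2.2
   vertex 1.1 2.7 4.0
   vertex 3.8 3.6 0.4
  endloop
 endfacet
 facet normal -0.322 -0.085 -0.943
  outer loop
   vertex 1.9 1.5 1.2
   vertex 0.6 3.1 1.5
   vertex 3.6 0.6 0.7
  endloop
 endfacet
 facet normal -0.475 -0.879 -0.034
  outer loop
   vertex 3.2 0.7 3.7
   vertex 1.9 1.5 1.2
   vertex 3.6 0.6 0.7
  endloop
 endfacet
 facet normal 0.990 -0.053 0.134
  outer loop
   vertex 3.2 0.7 3.7
   vertex 3.6 0.6 0.7
   vertex 3.8 3.6 0.4
  endloop
 endfacet
 facet normal 0.601 0.543 0.586
  outer loop
   vertex 3.2 0.7 3.7
   vertex 3.8 3.6 0.4
   vertex 1.1 2.7 4.0
  endloop
 endfacet
 facet normal -0.669 -0.726 0.158
  outer loop
   vertex 1.6 2.0 2.9
   vertex 3.2 0.7 3.7
   vertex 1.1 2.7 4.0
  endloop
 endfacet
 facet normal -0.658 -0.746 0.103
  outer loop
   vertex 1.6 2.0 2.9
   vertex 1.9 1.5 1.2
   vertex 3.2 0.7 3.7
  endloop
 endfacet
 facet normal -0.771 -0.634 0.053
  outer loop
   vertex 1.6 2.0 2.9
   vertex 1.1 2.7 4.0
   vertex 0.6 3.1 1.5
  endloop
 endfacet
 facet normal -0.770 -0.636 0.051
  outer loop
   vertex 1.6 2.0 2.9
   vertex 0.6 3.1 1.5
   vertex 1.9 1.5 1.2
  endloop
 endfacet
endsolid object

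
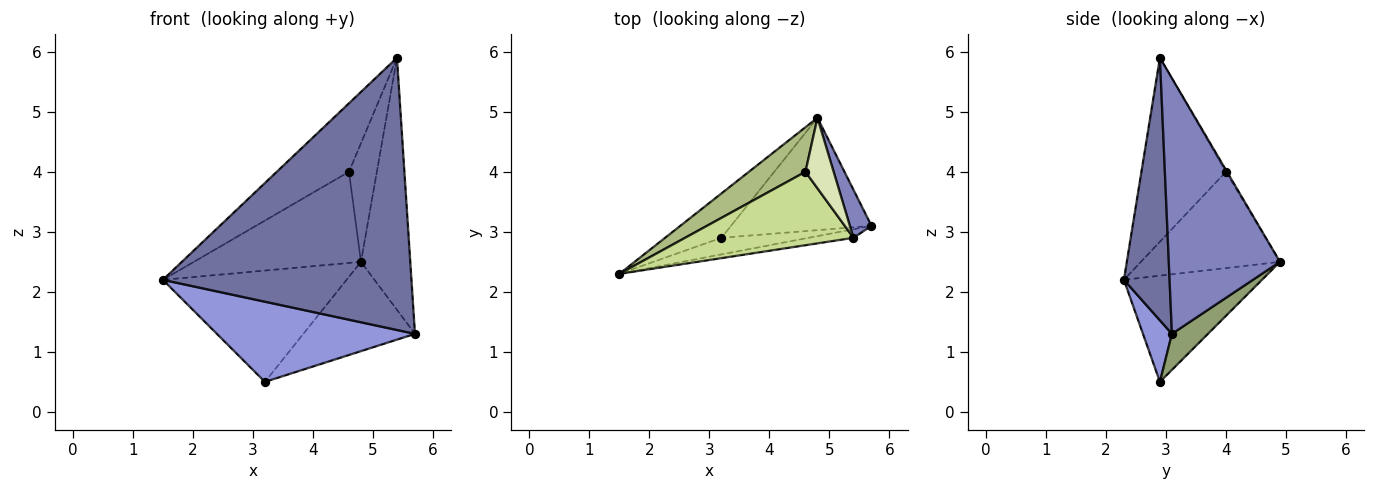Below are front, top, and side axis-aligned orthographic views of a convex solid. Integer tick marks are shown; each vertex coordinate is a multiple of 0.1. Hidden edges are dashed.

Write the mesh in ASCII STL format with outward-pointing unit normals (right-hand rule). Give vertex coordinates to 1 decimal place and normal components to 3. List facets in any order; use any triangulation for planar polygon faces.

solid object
 facet normal 0.181 -0.983 -0.031
  outer loop
   vertex 5.4 2.9 5.9
   vertex 1.5 2.3 2.2
   vertex 5.7 3.1 1.3
  endloop
 endfacet
 facet normal 0.911 0.404 0.077
  outer loop
   vertex 5.4 2.9 5.9
   vertex 5.7 3.1 1.3
   vertex 4.8 4.9 2.5
  endloop
 endfacet
 facet normal 0.142 -0.969 -0.200
  outer loop
   vertex 3.2 2.9 0.5
   vertex 5.7 3.1 1.3
   vertex 1.5 2.3 2.2
  endloop
 endfacet
 facet normal -0.572 0.762 -0.304
  outer loop
   vertex 3.2 2.9 0.5
   vertex 1.5 2.3 2.2
   vertex 4.8 4.9 2.5
  endloop
 endfacet
 facet normal 0.197 0.610 -0.768
  outer loop
   vertex 3.2 2.9 0.5
   vertex 4.8 4.9 2.5
   vertex 5.7 3.1 1.3
  endloop
 endfacet
 facet normal -0.599 0.719 0.352
  outer loop
   vertex 4.6 4.0 4.0
   vertex 4.8 4.9 2.5
   vertex 1.5 2.3 2.2
  endloop
 endfacet
 facet normal -0.624 0.533 0.571
  outer loop
   vertex 4.6 4.0 4.0
   vertex 1.5 2.3 2.2
   vertex 5.4 2.9 5.9
  endloop
 endfacet
 facet normal -0.033 0.859 0.511
  outer loop
   vertex 4.6 4.0 4.0
   vertex 5.4 2.9 5.9
   vertex 4.8 4.9 2.5
  endloop
 endfacet
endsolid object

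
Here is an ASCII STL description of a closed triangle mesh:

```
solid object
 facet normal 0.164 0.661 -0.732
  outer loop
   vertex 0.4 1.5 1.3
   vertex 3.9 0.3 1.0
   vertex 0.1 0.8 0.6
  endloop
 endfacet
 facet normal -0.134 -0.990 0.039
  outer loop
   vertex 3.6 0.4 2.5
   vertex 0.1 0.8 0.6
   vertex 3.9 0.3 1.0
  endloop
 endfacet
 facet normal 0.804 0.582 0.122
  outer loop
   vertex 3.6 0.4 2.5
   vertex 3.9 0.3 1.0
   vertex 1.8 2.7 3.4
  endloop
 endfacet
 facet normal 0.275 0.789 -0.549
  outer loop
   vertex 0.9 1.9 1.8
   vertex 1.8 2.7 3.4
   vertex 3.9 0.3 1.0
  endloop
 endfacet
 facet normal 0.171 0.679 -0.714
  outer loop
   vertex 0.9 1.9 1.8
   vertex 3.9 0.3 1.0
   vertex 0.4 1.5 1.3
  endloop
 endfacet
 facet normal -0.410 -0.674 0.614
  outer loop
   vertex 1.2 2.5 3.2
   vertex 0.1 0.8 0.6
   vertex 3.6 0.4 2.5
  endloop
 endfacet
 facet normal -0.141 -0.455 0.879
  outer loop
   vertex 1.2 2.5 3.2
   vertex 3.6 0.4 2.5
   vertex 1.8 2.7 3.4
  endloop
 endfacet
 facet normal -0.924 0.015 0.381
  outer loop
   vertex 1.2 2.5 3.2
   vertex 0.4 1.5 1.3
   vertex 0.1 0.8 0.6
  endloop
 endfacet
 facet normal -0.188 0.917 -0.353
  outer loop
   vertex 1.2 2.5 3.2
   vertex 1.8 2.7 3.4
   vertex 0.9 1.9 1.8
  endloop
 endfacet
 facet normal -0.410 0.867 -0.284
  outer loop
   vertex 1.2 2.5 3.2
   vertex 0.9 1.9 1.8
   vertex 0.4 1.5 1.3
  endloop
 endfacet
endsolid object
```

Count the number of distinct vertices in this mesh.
7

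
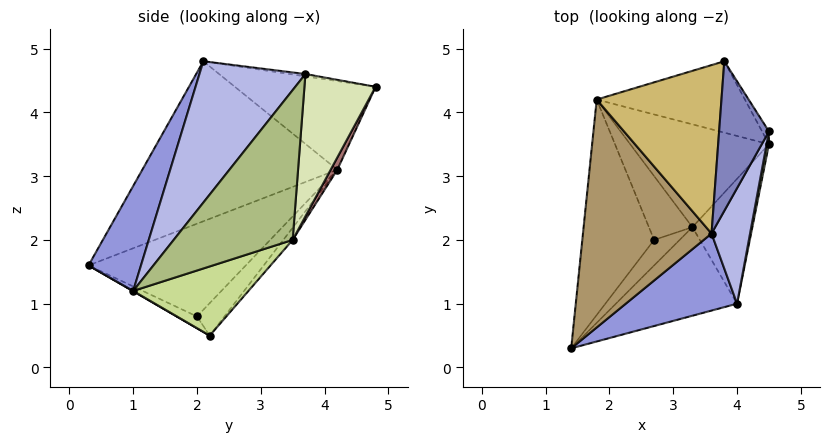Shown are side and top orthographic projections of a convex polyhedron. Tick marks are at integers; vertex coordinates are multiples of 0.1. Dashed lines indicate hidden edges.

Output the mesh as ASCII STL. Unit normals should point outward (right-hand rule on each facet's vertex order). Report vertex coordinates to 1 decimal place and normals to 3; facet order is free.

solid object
 facet normal 0.002 -0.503 -0.864
  outer loop
   vertex 4.0 1.0 1.2
   vertex 1.4 0.3 1.6
   vertex 3.3 2.2 0.5
  endloop
 endfacet
 facet normal -0.047 0.150 0.988
  outer loop
   vertex 3.6 2.1 4.8
   vertex 4.5 3.7 4.6
   vertex 3.8 4.8 4.4
  endloop
 endfacet
 facet normal 0.291 -0.905 0.309
  outer loop
   vertex 3.6 2.1 4.8
   vertex 1.4 0.3 1.6
   vertex 4.0 1.0 1.2
  endloop
 endfacet
 facet normal 0.860 -0.454 0.234
  outer loop
   vertex 3.6 2.1 4.8
   vertex 4.0 1.0 1.2
   vertex 4.5 3.7 4.6
  endloop
 endfacet
 facet normal -0.416 -0.107 -0.903
  outer loop
   vertex 2.7 2.0 0.8
   vertex 3.3 2.2 0.5
   vertex 1.4 0.3 1.6
  endloop
 endfacet
 facet normal 0.980 -0.201 0.015
  outer loop
   vertex 4.5 3.5 2.0
   vertex 4.5 3.7 4.6
   vertex 4.0 1.0 1.2
  endloop
 endfacet
 facet normal 0.754 0.058 -0.654
  outer loop
   vertex 4.5 3.5 2.0
   vertex 4.0 1.0 1.2
   vertex 3.3 2.2 0.5
  endloop
 endfacet
 facet normal 0.846 0.531 -0.041
  outer loop
   vertex 4.5 3.5 2.0
   vertex 3.8 4.8 4.4
   vertex 4.5 3.7 4.6
  endloop
 endfacet
 facet normal -0.770 -0.159 0.618
  outer loop
   vertex 1.8 4.2 3.1
   vertex 1.4 0.3 1.6
   vertex 3.6 2.1 4.8
  endloop
 endfacet
 facet normal -0.571 0.162 0.805
  outer loop
   vertex 1.8 4.2 3.1
   vertex 3.6 2.1 4.8
   vertex 3.8 4.8 4.4
  endloop
 endfacet
 facet normal -0.754 0.302 -0.584
  outer loop
   vertex 1.8 4.2 3.1
   vertex 2.7 2.0 0.8
   vertex 1.4 0.3 1.6
  endloop
 endfacet
 facet normal -0.515 0.510 -0.689
  outer loop
   vertex 1.8 4.2 3.1
   vertex 3.3 2.2 0.5
   vertex 2.7 2.0 0.8
  endloop
 endfacet
 facet normal 0.039 0.883 -0.467
  outer loop
   vertex 1.8 4.2 3.1
   vertex 3.8 4.8 4.4
   vertex 4.5 3.5 2.0
  endloop
 endfacet
 facet normal -0.055 0.776 -0.628
  outer loop
   vertex 1.8 4.2 3.1
   vertex 4.5 3.5 2.0
   vertex 3.3 2.2 0.5
  endloop
 endfacet
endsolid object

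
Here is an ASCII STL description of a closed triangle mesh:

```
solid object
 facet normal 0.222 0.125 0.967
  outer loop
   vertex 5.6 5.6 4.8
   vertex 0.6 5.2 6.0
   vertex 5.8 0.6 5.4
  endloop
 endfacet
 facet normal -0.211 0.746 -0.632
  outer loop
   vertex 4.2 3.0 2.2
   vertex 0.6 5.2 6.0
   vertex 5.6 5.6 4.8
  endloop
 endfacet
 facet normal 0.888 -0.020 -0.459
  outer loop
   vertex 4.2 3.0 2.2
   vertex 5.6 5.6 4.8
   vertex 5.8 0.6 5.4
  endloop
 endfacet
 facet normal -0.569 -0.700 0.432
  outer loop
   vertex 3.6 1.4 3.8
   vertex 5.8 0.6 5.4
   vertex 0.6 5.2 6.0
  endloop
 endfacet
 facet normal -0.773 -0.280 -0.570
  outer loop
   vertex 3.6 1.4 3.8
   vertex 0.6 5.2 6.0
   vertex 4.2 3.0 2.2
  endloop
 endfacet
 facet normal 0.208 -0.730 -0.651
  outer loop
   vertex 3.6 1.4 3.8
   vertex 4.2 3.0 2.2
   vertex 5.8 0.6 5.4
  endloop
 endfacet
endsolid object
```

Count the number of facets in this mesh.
6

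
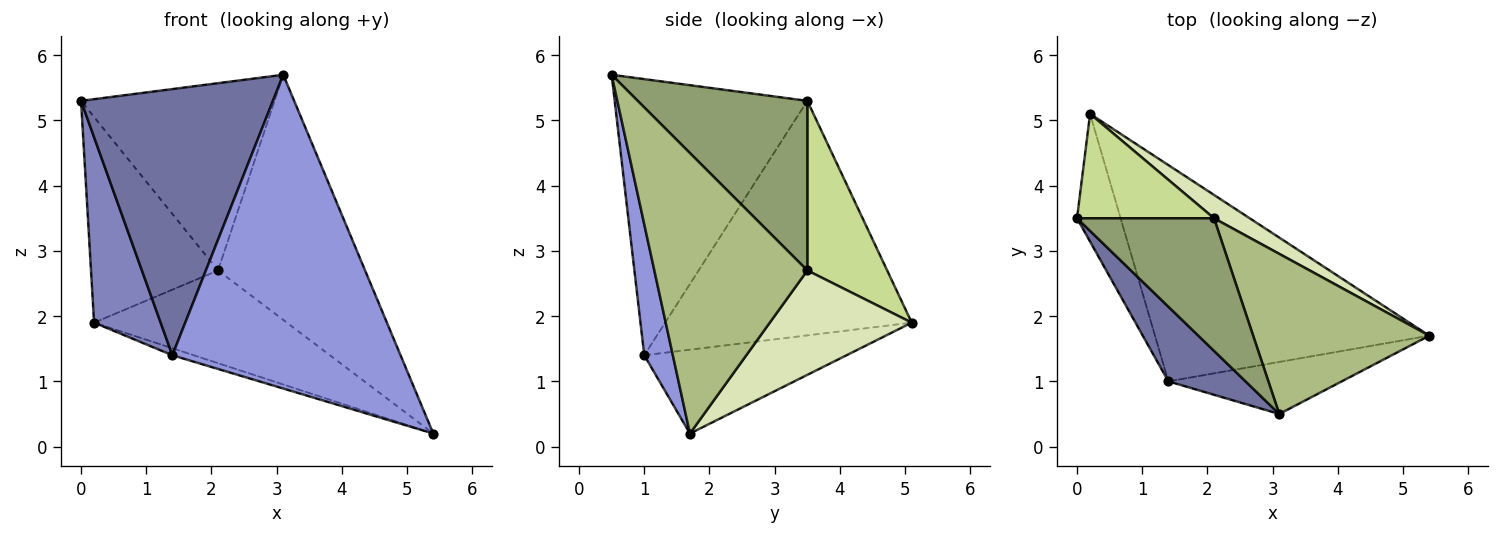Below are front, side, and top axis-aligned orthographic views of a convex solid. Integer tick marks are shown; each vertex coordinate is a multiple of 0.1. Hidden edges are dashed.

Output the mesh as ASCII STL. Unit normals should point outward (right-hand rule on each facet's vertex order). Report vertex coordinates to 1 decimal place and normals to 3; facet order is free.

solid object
 facet normal -0.695 -0.692 0.194
  outer loop
   vertex 1.4 1.0 1.4
   vertex 3.1 0.5 5.7
   vertex 0.0 3.5 5.3
  endloop
 endfacet
 facet normal -0.950 -0.257 -0.177
  outer loop
   vertex 1.4 1.0 1.4
   vertex 0.0 3.5 5.3
   vertex 0.2 5.1 1.9
  endloop
 endfacet
 facet normal 0.123 -0.979 -0.162
  outer loop
   vertex 1.4 1.0 1.4
   vertex 5.4 1.7 0.2
   vertex 3.1 0.5 5.7
  endloop
 endfacet
 facet normal -0.292 0.031 -0.956
  outer loop
   vertex 1.4 1.0 1.4
   vertex 0.2 5.1 1.9
   vertex 5.4 1.7 0.2
  endloop
 endfacet
 facet normal 0.582 0.664 0.470
  outer loop
   vertex 2.1 3.5 2.7
   vertex 0.0 3.5 5.3
   vertex 3.1 0.5 5.7
  endloop
 endfacet
 facet normal 0.657 0.631 0.412
  outer loop
   vertex 2.1 3.5 2.7
   vertex 3.1 0.5 5.7
   vertex 5.4 1.7 0.2
  endloop
 endfacet
 facet normal 0.489 0.778 0.395
  outer loop
   vertex 2.1 3.5 2.7
   vertex 0.2 5.1 1.9
   vertex 0.0 3.5 5.3
  endloop
 endfacet
 facet normal 0.581 0.789 0.199
  outer loop
   vertex 2.1 3.5 2.7
   vertex 5.4 1.7 0.2
   vertex 0.2 5.1 1.9
  endloop
 endfacet
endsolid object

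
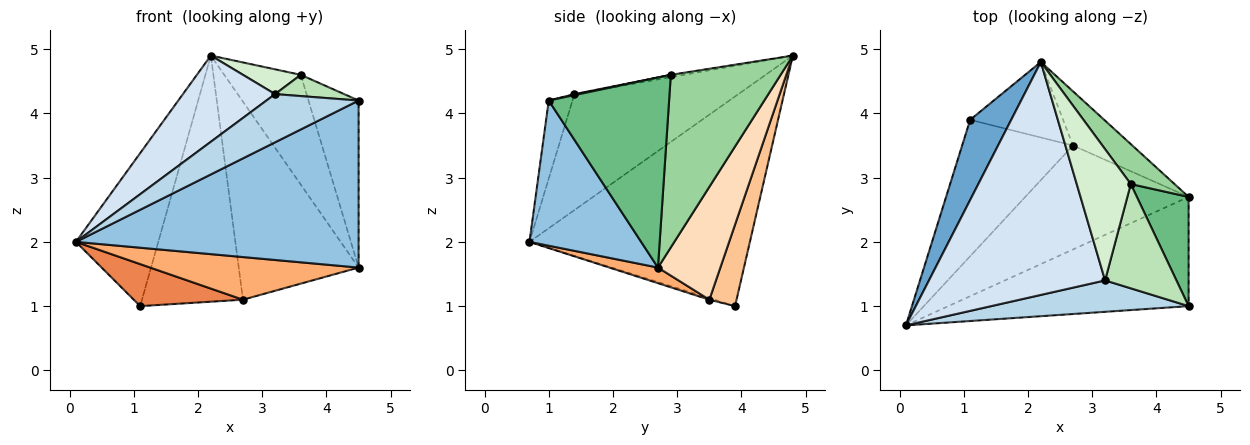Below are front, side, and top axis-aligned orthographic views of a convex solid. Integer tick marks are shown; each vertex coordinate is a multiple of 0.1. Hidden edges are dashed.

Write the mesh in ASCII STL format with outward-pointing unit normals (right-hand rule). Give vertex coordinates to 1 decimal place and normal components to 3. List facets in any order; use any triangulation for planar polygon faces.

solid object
 facet normal -0.921 0.344 0.180
  outer loop
   vertex 1.1 3.9 1.0
   vertex 0.1 0.7 2.0
   vertex 2.2 4.8 4.9
  endloop
 endfacet
 facet normal 0.314 -0.795 -0.520
  outer loop
   vertex 4.5 2.7 1.6
   vertex 4.5 1.0 4.2
   vertex 0.1 0.7 2.0
  endloop
 endfacet
 facet normal -0.211 -0.819 0.534
  outer loop
   vertex 3.2 1.4 4.3
   vertex 0.1 0.7 2.0
   vertex 4.5 1.0 4.2
  endloop
 endfacet
 facet normal -0.525 -0.295 0.798
  outer loop
   vertex 3.2 1.4 4.3
   vertex 2.2 4.8 4.9
   vertex 0.1 0.7 2.0
  endloop
 endfacet
 facet normal -0.014 -0.294 -0.956
  outer loop
   vertex 2.7 3.5 1.1
   vertex 0.1 0.7 2.0
   vertex 1.1 3.9 1.0
  endloop
 endfacet
 facet normal 0.088 -0.378 -0.922
  outer loop
   vertex 2.7 3.5 1.1
   vertex 4.5 2.7 1.6
   vertex 0.1 0.7 2.0
  endloop
 endfacet
 facet normal 0.249 0.926 -0.284
  outer loop
   vertex 2.7 3.5 1.1
   vertex 1.1 3.9 1.0
   vertex 2.2 4.8 4.9
  endloop
 endfacet
 facet normal 0.449 0.862 -0.236
  outer loop
   vertex 2.7 3.5 1.1
   vertex 2.2 4.8 4.9
   vertex 4.5 2.7 1.6
  endloop
 endfacet
 facet normal 0.895 0.373 0.244
  outer loop
   vertex 3.6 2.9 4.6
   vertex 4.5 1.0 4.2
   vertex 4.5 2.7 1.6
  endloop
 endfacet
 facet normal 0.803 0.560 0.204
  outer loop
   vertex 3.6 2.9 4.6
   vertex 4.5 2.7 1.6
   vertex 2.2 4.8 4.9
  endloop
 endfacet
 facet normal 0.014 -0.200 0.980
  outer loop
   vertex 3.6 2.9 4.6
   vertex 3.2 1.4 4.3
   vertex 4.5 1.0 4.2
  endloop
 endfacet
 facet normal -0.041 -0.185 0.982
  outer loop
   vertex 3.6 2.9 4.6
   vertex 2.2 4.8 4.9
   vertex 3.2 1.4 4.3
  endloop
 endfacet
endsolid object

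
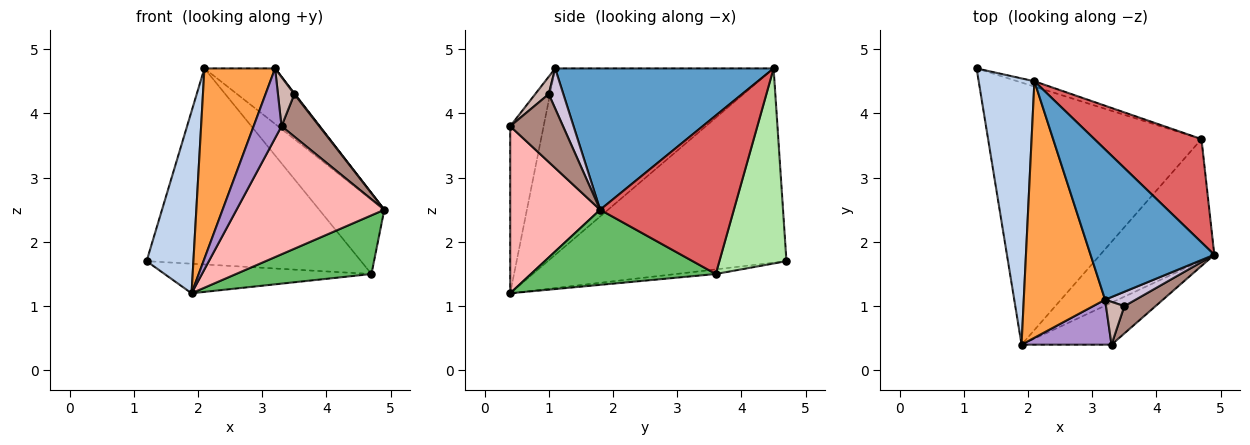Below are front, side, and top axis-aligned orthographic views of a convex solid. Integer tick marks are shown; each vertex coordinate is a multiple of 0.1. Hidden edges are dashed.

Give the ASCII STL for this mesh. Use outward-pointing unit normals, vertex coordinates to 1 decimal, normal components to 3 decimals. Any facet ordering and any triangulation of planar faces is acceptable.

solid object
 facet normal 0.731 0.236 0.640
  outer loop
   vertex 2.1 4.5 4.7
   vertex 3.2 1.1 4.7
   vertex 4.9 1.8 2.5
  endloop
 endfacet
 facet normal -0.945 -0.185 0.271
  outer loop
   vertex 2.1 4.5 4.7
   vertex 1.2 4.7 1.7
   vertex 1.9 0.4 1.2
  endloop
 endfacet
 facet normal -0.879 -0.284 0.383
  outer loop
   vertex 2.1 4.5 4.7
   vertex 1.9 0.4 1.2
   vertex 3.2 1.1 4.7
  endloop
 endfacet
 facet normal -0.022 0.112 -0.993
  outer loop
   vertex 4.7 3.6 1.5
   vertex 1.9 0.4 1.2
   vertex 1.2 4.7 1.7
  endloop
 endfacet
 facet normal 0.510 -0.374 -0.775
  outer loop
   vertex 4.7 3.6 1.5
   vertex 4.9 1.8 2.5
   vertex 1.9 0.4 1.2
  endloop
 endfacet
 facet normal 0.298 0.954 -0.026
  outer loop
   vertex 4.7 3.6 1.5
   vertex 1.2 4.7 1.7
   vertex 2.1 4.5 4.7
  endloop
 endfacet
 facet normal 0.769 0.374 0.519
  outer loop
   vertex 4.7 3.6 1.5
   vertex 2.1 4.5 4.7
   vertex 4.9 1.8 2.5
  endloop
 endfacet
 facet normal 0.501 -0.823 -0.270
  outer loop
   vertex 3.3 0.4 3.8
   vertex 1.9 0.4 1.2
   vertex 4.9 1.8 2.5
  endloop
 endfacet
 facet normal -0.709 -0.592 0.382
  outer loop
   vertex 3.3 0.4 3.8
   vertex 3.2 1.1 4.7
   vertex 1.9 0.4 1.2
  endloop
 endfacet
 facet normal 0.796 -0.032 0.605
  outer loop
   vertex 3.5 1.0 4.3
   vertex 4.9 1.8 2.5
   vertex 3.2 1.1 4.7
  endloop
 endfacet
 facet normal 0.762 -0.545 0.350
  outer loop
   vertex 3.5 1.0 4.3
   vertex 3.3 0.4 3.8
   vertex 4.9 1.8 2.5
  endloop
 endfacet
 facet normal 0.529 -0.640 0.557
  outer loop
   vertex 3.5 1.0 4.3
   vertex 3.2 1.1 4.7
   vertex 3.3 0.4 3.8
  endloop
 endfacet
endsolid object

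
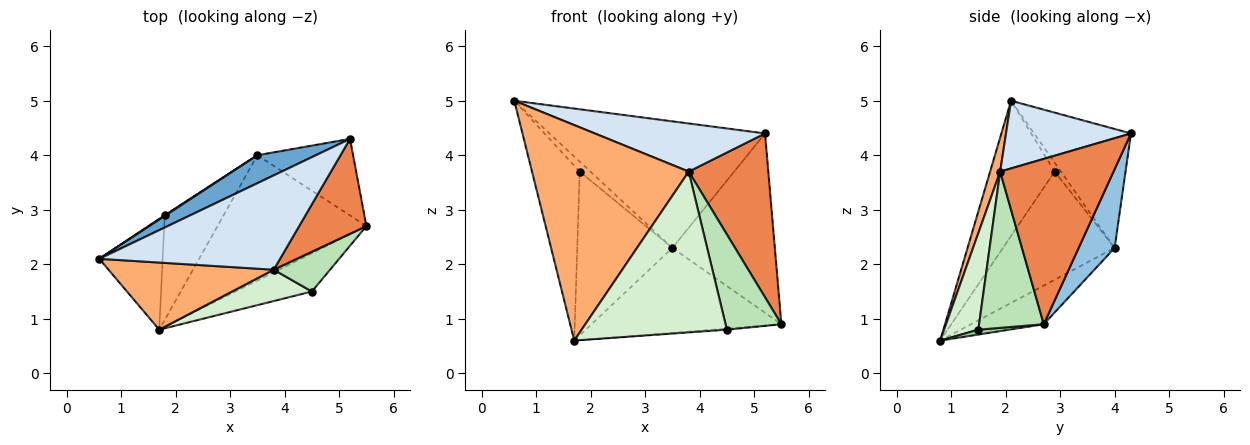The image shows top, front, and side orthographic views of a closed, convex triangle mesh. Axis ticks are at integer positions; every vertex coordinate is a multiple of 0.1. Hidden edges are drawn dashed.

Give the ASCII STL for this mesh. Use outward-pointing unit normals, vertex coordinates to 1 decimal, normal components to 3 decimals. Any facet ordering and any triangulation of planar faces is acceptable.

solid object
 facet normal -0.402 0.894 0.198
  outer loop
   vertex 3.5 4.0 2.3
   vertex 0.6 2.1 5.0
   vertex 5.2 4.3 4.4
  endloop
 endfacet
 facet normal 0.307 0.875 -0.374
  outer loop
   vertex 3.5 4.0 2.3
   vertex 5.2 4.3 4.4
   vertex 5.5 2.7 0.9
  endloop
 endfacet
 facet normal -0.210 0.548 -0.809
  outer loop
   vertex 3.5 4.0 2.3
   vertex 5.5 2.7 0.9
   vertex 1.7 0.8 0.6
  endloop
 endfacet
 facet normal 0.316 -0.431 0.845
  outer loop
   vertex 3.8 1.9 3.7
   vertex 5.2 4.3 4.4
   vertex 0.6 2.1 5.0
  endloop
 endfacet
 facet normal 0.777 -0.545 0.316
  outer loop
   vertex 3.8 1.9 3.7
   vertex 5.5 2.7 0.9
   vertex 5.2 4.3 4.4
  endloop
 endfacet
 facet normal 0.061 -0.953 0.297
  outer loop
   vertex 3.8 1.9 3.7
   vertex 0.6 2.1 5.0
   vertex 1.7 0.8 0.6
  endloop
 endfacet
 facet normal -0.753 0.556 -0.352
  outer loop
   vertex 1.8 2.9 3.7
   vertex 1.7 0.8 0.6
   vertex 0.6 2.1 5.0
  endloop
 endfacet
 facet normal -0.504 0.861 0.065
  outer loop
   vertex 1.8 2.9 3.7
   vertex 0.6 2.1 5.0
   vertex 3.5 4.0 2.3
  endloop
 endfacet
 facet normal -0.703 0.599 -0.383
  outer loop
   vertex 1.8 2.9 3.7
   vertex 3.5 4.0 2.3
   vertex 1.7 0.8 0.6
  endloop
 endfacet
 facet normal 0.064 0.030 -0.998
  outer loop
   vertex 4.5 1.5 0.8
   vertex 1.7 0.8 0.6
   vertex 5.5 2.7 0.9
  endloop
 endfacet
 facet normal 0.730 -0.630 0.263
  outer loop
   vertex 4.5 1.5 0.8
   vertex 5.5 2.7 0.9
   vertex 3.8 1.9 3.7
  endloop
 endfacet
 facet normal 0.226 -0.956 0.186
  outer loop
   vertex 4.5 1.5 0.8
   vertex 3.8 1.9 3.7
   vertex 1.7 0.8 0.6
  endloop
 endfacet
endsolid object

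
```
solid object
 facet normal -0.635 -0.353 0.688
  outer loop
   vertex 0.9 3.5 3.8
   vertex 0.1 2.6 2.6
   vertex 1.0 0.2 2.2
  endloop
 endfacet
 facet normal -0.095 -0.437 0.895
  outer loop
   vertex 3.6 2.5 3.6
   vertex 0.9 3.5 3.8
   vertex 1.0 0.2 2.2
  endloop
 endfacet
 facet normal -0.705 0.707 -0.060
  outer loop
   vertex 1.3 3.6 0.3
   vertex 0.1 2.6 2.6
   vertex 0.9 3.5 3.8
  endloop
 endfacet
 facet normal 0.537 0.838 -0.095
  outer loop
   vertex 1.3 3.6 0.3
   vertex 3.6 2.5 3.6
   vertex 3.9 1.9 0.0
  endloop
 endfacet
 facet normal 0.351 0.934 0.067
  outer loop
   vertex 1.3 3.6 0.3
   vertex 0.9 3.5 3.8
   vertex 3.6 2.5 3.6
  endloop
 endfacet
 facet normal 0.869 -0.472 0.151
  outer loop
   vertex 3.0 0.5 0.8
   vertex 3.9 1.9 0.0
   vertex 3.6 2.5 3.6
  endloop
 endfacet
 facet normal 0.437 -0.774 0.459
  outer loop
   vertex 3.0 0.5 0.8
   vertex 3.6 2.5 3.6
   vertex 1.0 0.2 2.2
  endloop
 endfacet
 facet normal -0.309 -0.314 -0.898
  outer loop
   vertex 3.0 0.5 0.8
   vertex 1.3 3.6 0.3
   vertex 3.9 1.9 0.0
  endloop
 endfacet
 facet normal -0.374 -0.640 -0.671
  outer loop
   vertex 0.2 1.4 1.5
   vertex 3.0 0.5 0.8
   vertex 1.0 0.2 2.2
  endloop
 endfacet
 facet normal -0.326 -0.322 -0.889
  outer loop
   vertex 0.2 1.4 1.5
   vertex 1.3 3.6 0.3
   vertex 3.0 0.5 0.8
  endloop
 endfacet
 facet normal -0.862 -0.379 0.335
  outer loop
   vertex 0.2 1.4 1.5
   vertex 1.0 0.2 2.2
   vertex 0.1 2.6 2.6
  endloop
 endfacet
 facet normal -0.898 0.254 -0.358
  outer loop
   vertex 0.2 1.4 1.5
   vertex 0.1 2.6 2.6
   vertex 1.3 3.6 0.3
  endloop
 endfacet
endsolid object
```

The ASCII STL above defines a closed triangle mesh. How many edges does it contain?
18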